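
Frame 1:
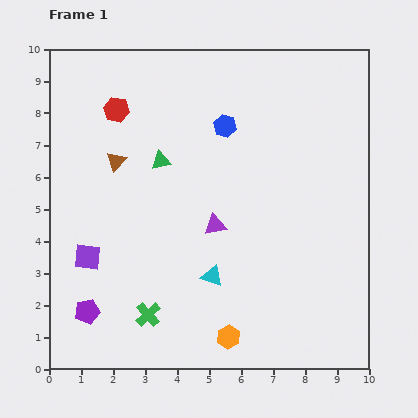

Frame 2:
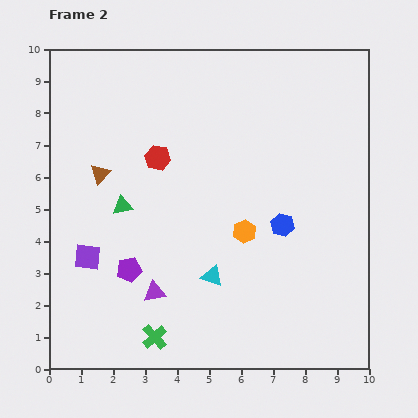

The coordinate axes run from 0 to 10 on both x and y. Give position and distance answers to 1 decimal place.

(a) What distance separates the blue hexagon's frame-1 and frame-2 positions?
3.6

The blue hexagon moved from (5.5, 7.6) to (7.3, 4.5), a distance of √(1.8² + 3.1²) ≈ 3.6.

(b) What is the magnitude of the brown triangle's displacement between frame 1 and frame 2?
0.6

The brown triangle moved from (2.1, 6.5) to (1.6, 6.1), a distance of √(0.5² + 0.4²) ≈ 0.6.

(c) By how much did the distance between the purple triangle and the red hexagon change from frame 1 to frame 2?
-0.6

Distance in frame 1: 4.8. Distance in frame 2: 4.2.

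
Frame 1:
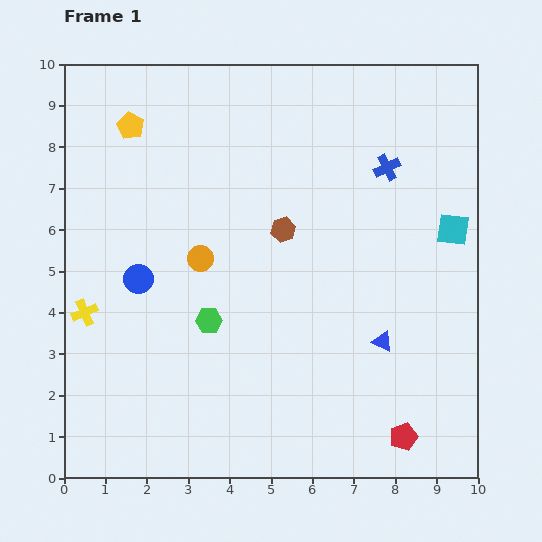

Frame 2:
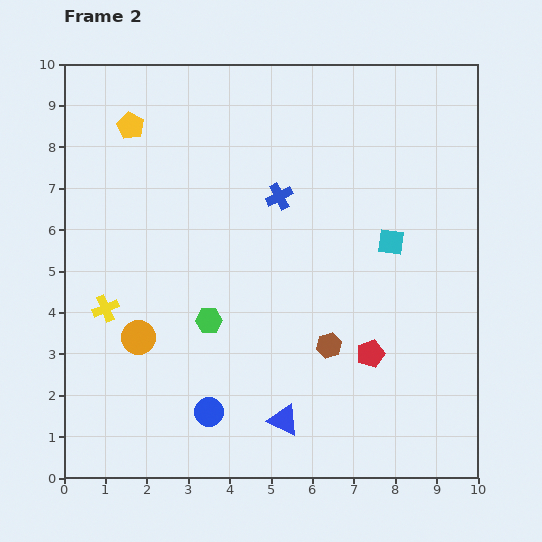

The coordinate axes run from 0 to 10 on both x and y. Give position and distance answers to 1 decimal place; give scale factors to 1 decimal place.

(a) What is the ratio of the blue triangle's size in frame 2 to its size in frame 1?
1.5×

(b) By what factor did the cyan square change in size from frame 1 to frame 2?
0.8×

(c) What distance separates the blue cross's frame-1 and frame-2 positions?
2.7

The blue cross moved from (7.8, 7.5) to (5.2, 6.8), a distance of √(2.6² + 0.7²) ≈ 2.7.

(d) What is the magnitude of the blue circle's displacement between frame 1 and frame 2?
3.6

The blue circle moved from (1.8, 4.8) to (3.5, 1.6), a distance of √(1.7² + 3.2²) ≈ 3.6.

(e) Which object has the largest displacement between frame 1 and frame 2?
the blue circle

(moved 3.6; next 3.1)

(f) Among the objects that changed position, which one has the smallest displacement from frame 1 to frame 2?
the yellow cross

(moved 0.5)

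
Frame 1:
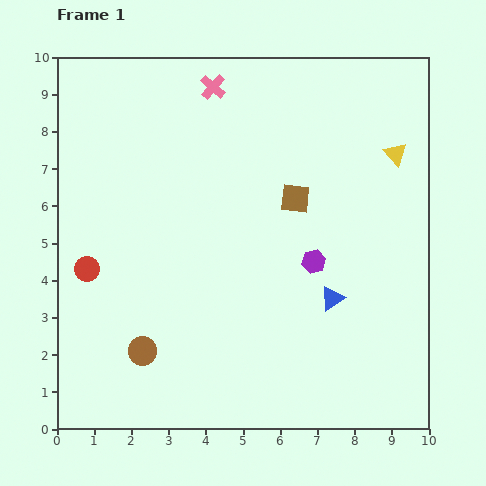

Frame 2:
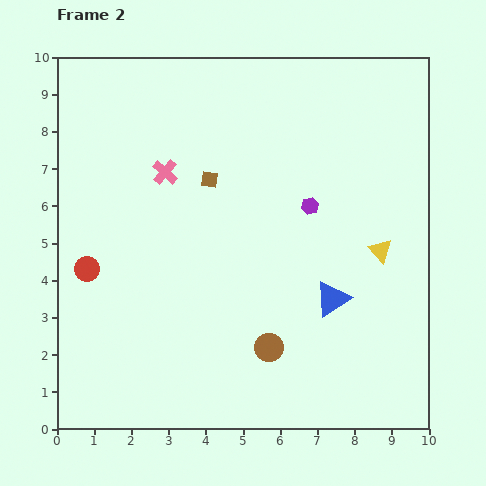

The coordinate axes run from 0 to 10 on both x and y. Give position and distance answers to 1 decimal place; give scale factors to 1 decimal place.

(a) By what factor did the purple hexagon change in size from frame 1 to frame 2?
0.7×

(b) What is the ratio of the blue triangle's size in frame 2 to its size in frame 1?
1.5×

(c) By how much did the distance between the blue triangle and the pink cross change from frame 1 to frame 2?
-0.9

Distance in frame 1: 6.5. Distance in frame 2: 5.6.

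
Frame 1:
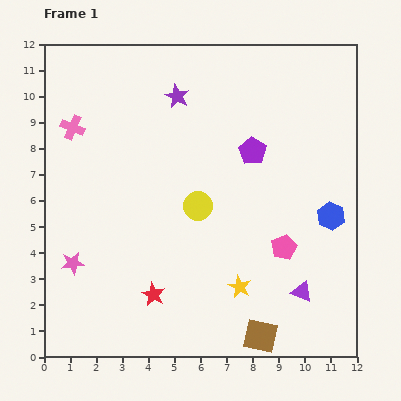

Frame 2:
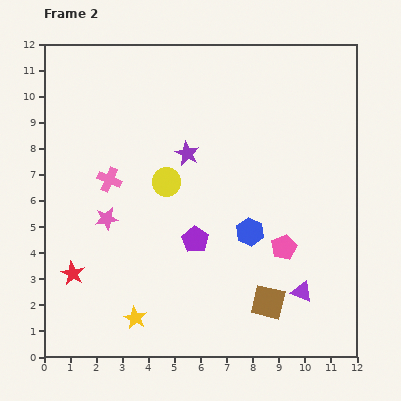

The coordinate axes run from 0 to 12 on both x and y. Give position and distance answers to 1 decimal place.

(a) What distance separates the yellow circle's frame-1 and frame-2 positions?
1.5

The yellow circle moved from (5.9, 5.8) to (4.7, 6.7), a distance of √(1.2² + 0.9²) ≈ 1.5.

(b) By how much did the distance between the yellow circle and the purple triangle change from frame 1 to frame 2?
+1.5

Distance in frame 1: 5.2. Distance in frame 2: 6.7.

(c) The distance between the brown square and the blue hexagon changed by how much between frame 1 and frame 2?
-2.5

Distance in frame 1: 5.3. Distance in frame 2: 2.8.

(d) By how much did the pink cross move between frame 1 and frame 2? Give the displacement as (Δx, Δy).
(1.4, -2.0)

The pink cross was at (1.1, 8.8) in frame 1 and (2.5, 6.8) in frame 2.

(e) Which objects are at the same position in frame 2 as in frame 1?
the purple triangle, the pink pentagon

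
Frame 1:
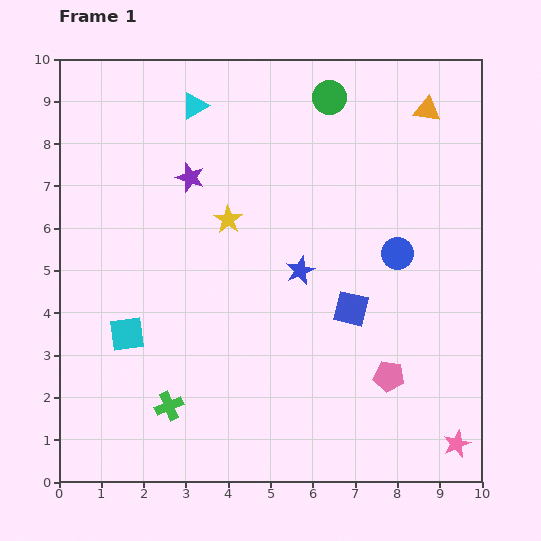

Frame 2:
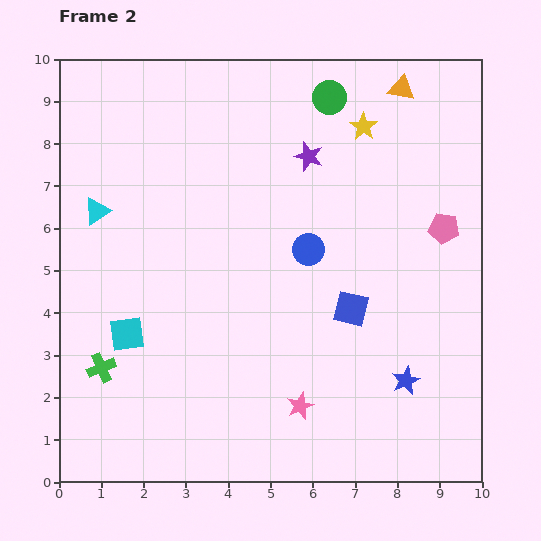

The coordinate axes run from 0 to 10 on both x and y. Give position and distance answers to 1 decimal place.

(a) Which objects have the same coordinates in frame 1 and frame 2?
the cyan square, the blue square, the green circle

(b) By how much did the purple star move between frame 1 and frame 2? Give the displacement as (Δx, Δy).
(2.8, 0.5)

The purple star was at (3.1, 7.2) in frame 1 and (5.9, 7.7) in frame 2.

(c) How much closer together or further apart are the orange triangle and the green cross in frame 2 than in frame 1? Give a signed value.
+0.4

Distance in frame 1: 9.3. Distance in frame 2: 9.7.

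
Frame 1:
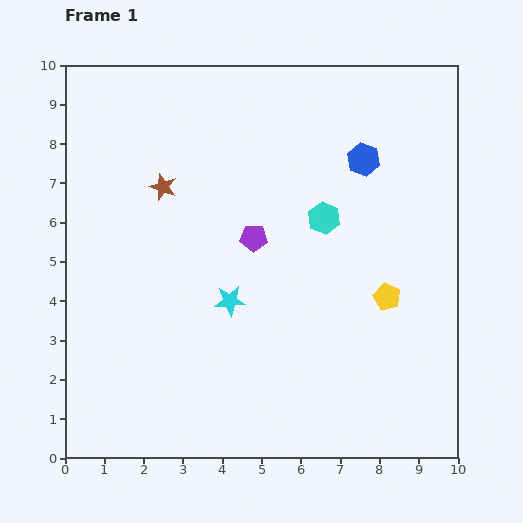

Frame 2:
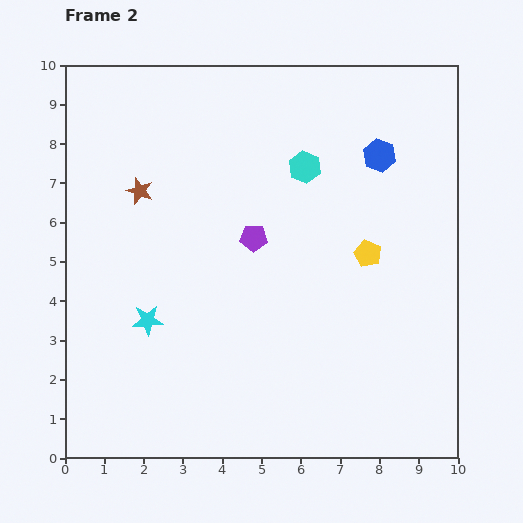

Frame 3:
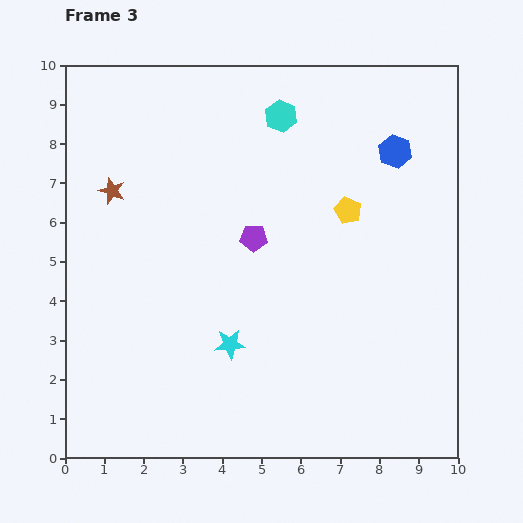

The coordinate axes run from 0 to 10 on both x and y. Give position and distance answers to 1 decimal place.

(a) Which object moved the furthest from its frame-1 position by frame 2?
the cyan star

(moved 2.2; next 1.4)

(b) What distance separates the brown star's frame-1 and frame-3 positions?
1.3

The brown star moved from (2.5, 6.9) to (1.2, 6.8), a distance of √(1.3² + 0.1²) ≈ 1.3.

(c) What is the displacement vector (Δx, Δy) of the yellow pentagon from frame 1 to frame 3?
(-1.0, 2.2)

The yellow pentagon was at (8.2, 4.1) in frame 1 and (7.2, 6.3) in frame 3.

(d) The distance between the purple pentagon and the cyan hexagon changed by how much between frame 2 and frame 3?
+1.0

Distance in frame 2: 2.2. Distance in frame 3: 3.2.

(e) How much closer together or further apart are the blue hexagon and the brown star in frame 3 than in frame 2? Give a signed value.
+1.1

Distance in frame 2: 6.2. Distance in frame 3: 7.3.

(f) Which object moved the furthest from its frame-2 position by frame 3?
the cyan star

(moved 2.2; next 1.4)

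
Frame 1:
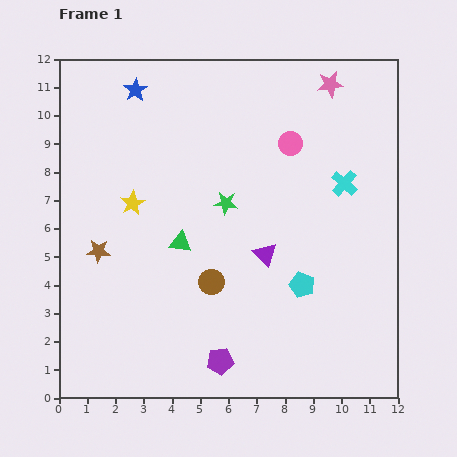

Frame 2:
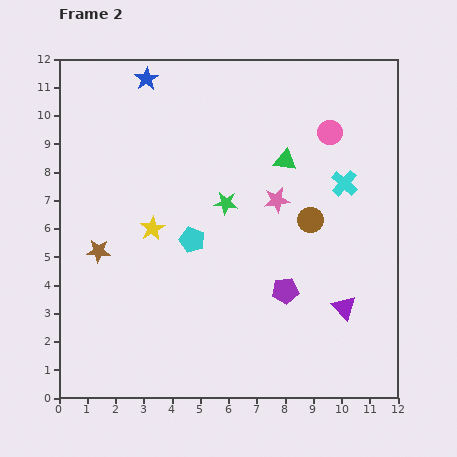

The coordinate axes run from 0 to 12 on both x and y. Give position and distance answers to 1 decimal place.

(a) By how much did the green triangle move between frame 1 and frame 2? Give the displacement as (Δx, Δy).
(3.7, 2.9)

The green triangle was at (4.3, 5.5) in frame 1 and (8.0, 8.4) in frame 2.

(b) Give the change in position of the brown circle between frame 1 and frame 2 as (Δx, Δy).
(3.5, 2.2)

The brown circle was at (5.4, 4.1) in frame 1 and (8.9, 6.3) in frame 2.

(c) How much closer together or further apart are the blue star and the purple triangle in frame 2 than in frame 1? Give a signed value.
+3.3

Distance in frame 1: 7.4. Distance in frame 2: 10.7.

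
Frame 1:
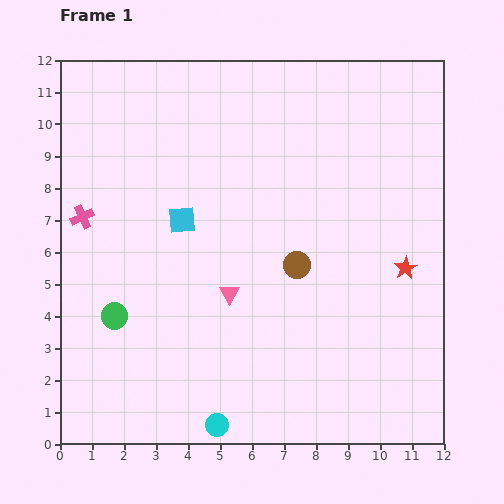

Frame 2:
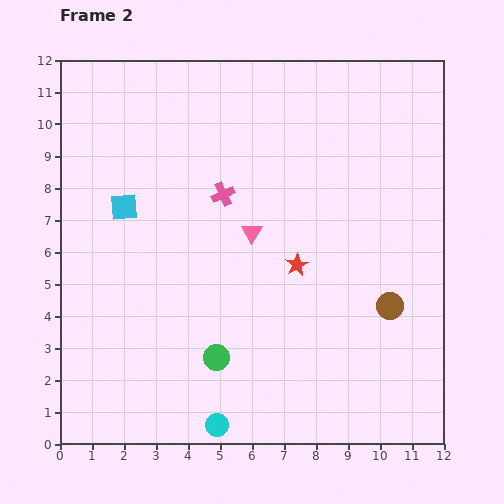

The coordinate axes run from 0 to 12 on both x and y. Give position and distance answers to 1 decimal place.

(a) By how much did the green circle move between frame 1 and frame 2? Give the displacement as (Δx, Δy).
(3.2, -1.3)

The green circle was at (1.7, 4.0) in frame 1 and (4.9, 2.7) in frame 2.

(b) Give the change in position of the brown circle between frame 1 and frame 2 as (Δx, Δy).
(2.9, -1.3)

The brown circle was at (7.4, 5.6) in frame 1 and (10.3, 4.3) in frame 2.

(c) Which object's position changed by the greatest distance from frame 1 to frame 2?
the pink cross

(moved 4.5; next 3.5)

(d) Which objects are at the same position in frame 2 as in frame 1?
the cyan circle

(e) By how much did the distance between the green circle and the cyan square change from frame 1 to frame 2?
+1.8

Distance in frame 1: 3.7. Distance in frame 2: 5.5.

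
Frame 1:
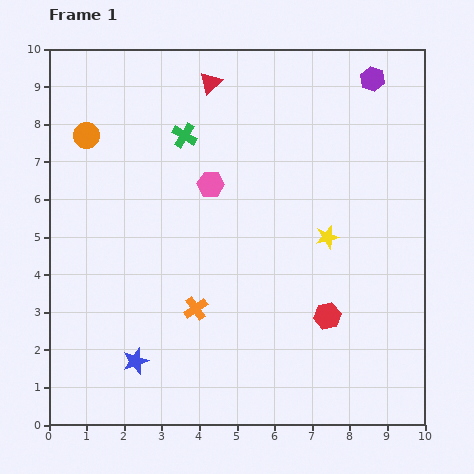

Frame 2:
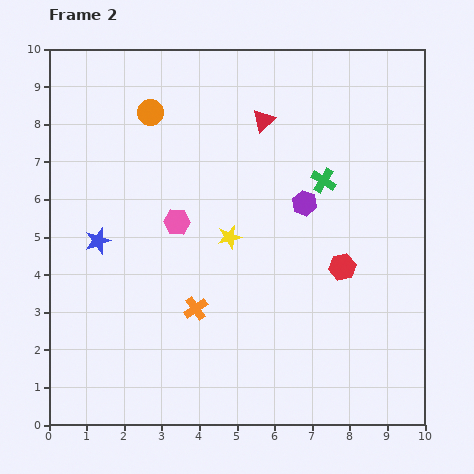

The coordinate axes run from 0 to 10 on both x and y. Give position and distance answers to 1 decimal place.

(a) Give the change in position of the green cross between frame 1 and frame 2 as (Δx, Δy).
(3.7, -1.2)

The green cross was at (3.6, 7.7) in frame 1 and (7.3, 6.5) in frame 2.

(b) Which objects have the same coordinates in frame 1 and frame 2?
the orange cross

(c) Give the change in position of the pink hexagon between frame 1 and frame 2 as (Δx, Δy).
(-0.9, -1.0)

The pink hexagon was at (4.3, 6.4) in frame 1 and (3.4, 5.4) in frame 2.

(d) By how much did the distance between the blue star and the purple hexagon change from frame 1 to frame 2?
-4.2

Distance in frame 1: 9.8. Distance in frame 2: 5.6.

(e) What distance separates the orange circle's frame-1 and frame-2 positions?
1.8

The orange circle moved from (1.0, 7.7) to (2.7, 8.3), a distance of √(1.7² + 0.6²) ≈ 1.8.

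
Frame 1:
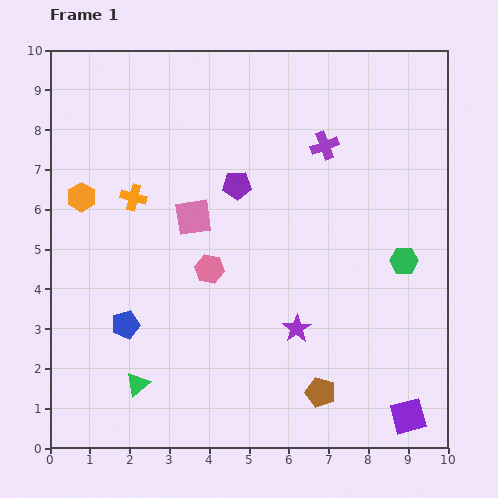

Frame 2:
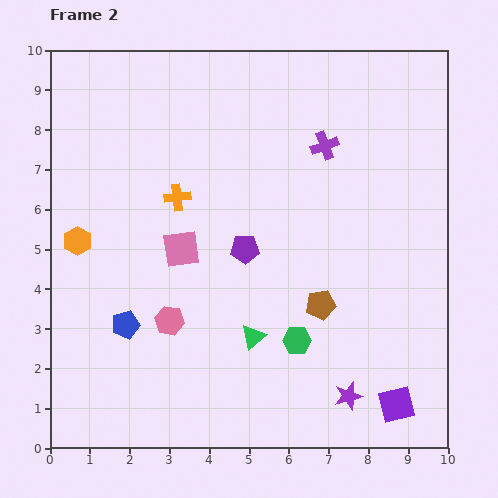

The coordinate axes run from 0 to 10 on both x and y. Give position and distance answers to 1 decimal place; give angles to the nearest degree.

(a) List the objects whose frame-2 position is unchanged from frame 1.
the blue pentagon, the purple cross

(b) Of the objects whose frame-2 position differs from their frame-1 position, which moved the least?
the purple square

(moved 0.4)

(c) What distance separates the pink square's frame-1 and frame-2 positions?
0.9

The pink square moved from (3.6, 5.8) to (3.3, 5.0), a distance of √(0.3² + 0.8²) ≈ 0.9.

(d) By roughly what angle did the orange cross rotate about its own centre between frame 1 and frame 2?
21° counter-clockwise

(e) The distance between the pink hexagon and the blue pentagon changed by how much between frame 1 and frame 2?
-1.4

Distance in frame 1: 2.5. Distance in frame 2: 1.1.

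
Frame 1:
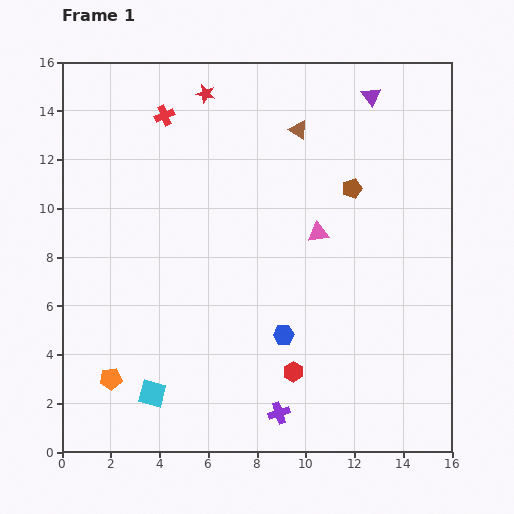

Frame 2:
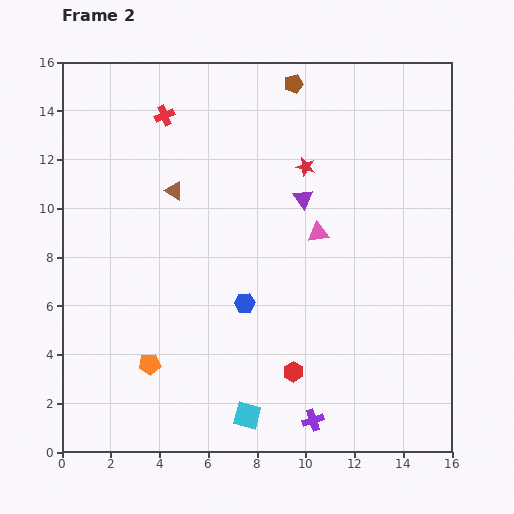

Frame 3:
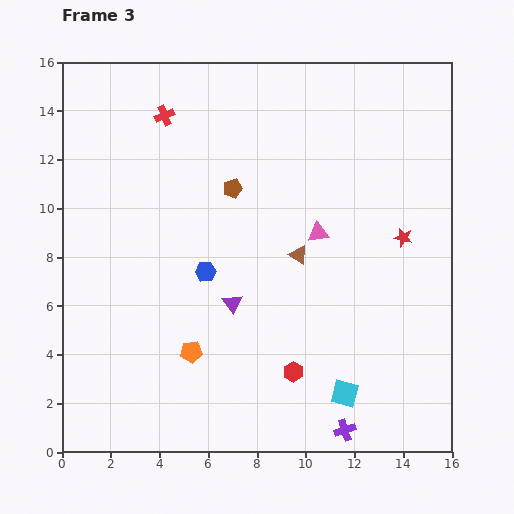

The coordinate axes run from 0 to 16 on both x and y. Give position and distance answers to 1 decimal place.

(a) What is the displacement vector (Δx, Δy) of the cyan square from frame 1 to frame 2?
(3.9, -0.9)

The cyan square was at (3.7, 2.4) in frame 1 and (7.6, 1.5) in frame 2.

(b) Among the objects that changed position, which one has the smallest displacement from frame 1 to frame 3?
the purple cross

(moved 2.8)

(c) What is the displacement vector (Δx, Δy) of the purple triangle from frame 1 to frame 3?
(-5.7, -8.5)

The purple triangle was at (12.7, 14.6) in frame 1 and (7.0, 6.1) in frame 3.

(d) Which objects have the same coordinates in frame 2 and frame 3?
the red cross, the red hexagon, the pink triangle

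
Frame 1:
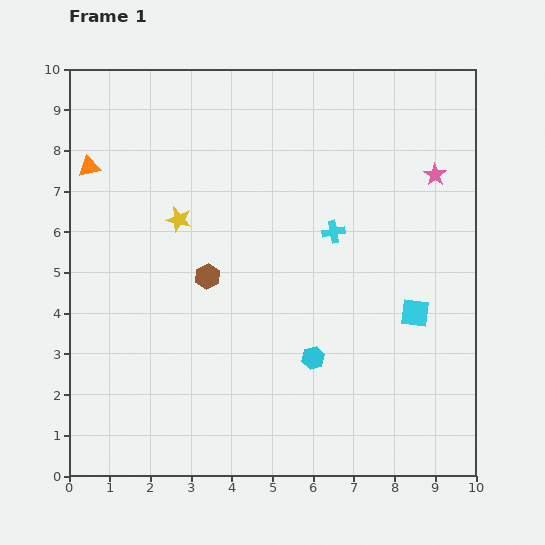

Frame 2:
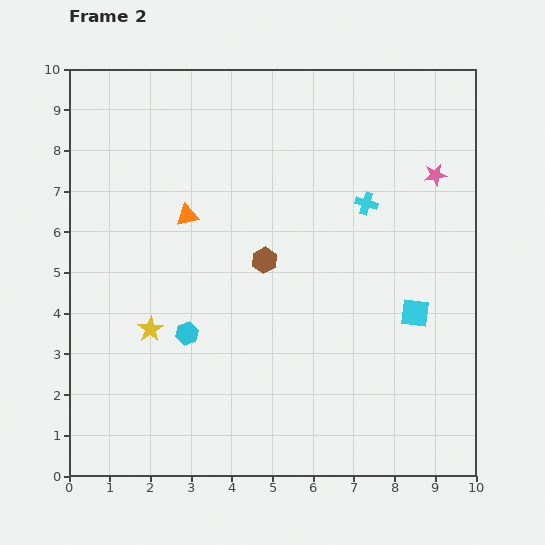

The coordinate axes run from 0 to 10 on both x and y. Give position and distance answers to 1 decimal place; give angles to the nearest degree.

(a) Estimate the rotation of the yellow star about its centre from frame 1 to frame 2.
24° clockwise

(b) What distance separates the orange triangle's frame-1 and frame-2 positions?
2.7

The orange triangle moved from (0.5, 7.6) to (2.9, 6.4), a distance of √(2.4² + 1.2²) ≈ 2.7.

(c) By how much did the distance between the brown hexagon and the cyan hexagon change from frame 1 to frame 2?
-0.7

Distance in frame 1: 3.3. Distance in frame 2: 2.6.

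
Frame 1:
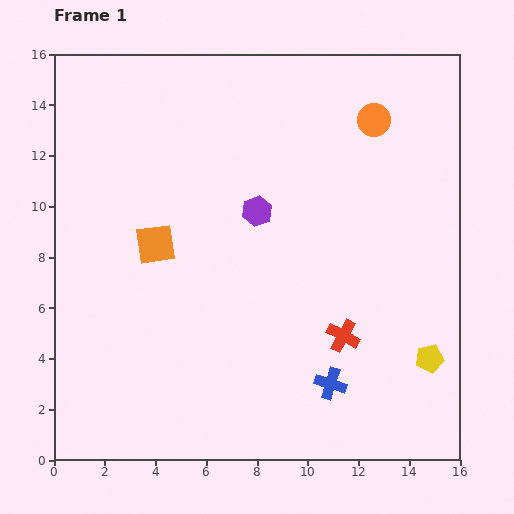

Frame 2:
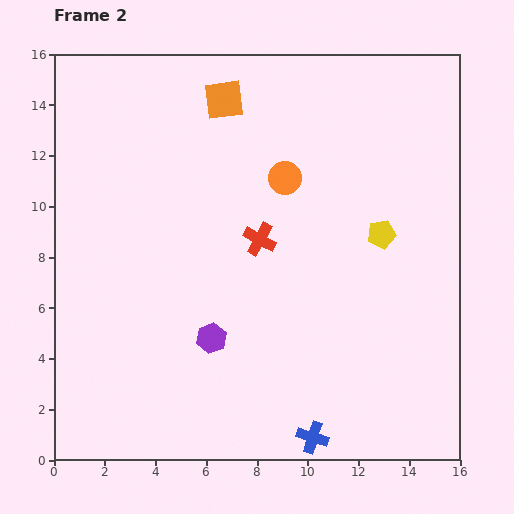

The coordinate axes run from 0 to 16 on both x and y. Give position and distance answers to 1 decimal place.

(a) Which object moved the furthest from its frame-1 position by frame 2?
the orange square

(moved 6.3; next 5.3)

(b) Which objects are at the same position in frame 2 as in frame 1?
none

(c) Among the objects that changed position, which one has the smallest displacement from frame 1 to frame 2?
the blue cross

(moved 2.2)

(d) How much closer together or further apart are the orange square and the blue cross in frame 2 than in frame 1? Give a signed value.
+5.0

Distance in frame 1: 8.8. Distance in frame 2: 13.8.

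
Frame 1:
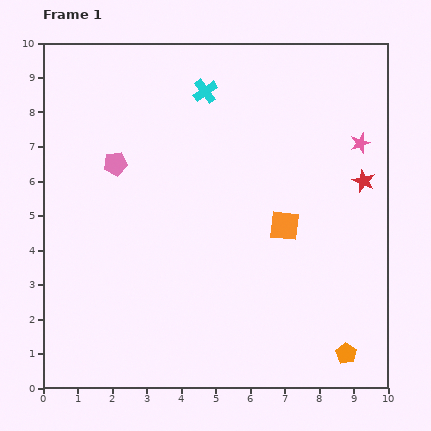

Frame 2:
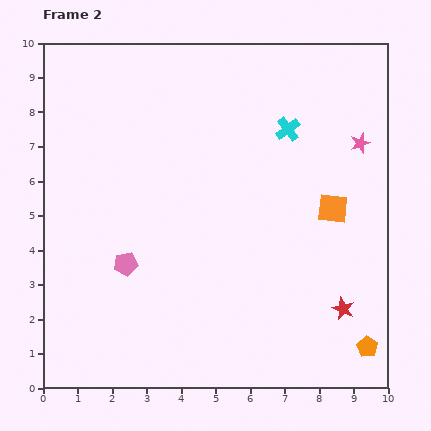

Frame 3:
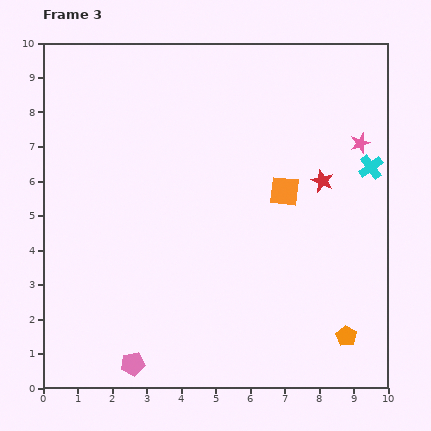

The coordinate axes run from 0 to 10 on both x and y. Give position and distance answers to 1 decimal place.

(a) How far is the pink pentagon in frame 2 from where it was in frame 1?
2.9

The pink pentagon moved from (2.1, 6.5) to (2.4, 3.6), a distance of √(0.3² + 2.9²) ≈ 2.9.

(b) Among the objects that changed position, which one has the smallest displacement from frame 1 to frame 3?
the orange pentagon

(moved 0.5)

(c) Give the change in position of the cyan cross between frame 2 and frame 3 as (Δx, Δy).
(2.4, -1.1)

The cyan cross was at (7.1, 7.5) in frame 2 and (9.5, 6.4) in frame 3.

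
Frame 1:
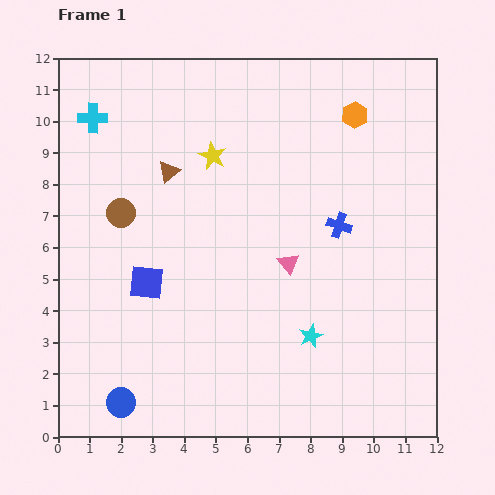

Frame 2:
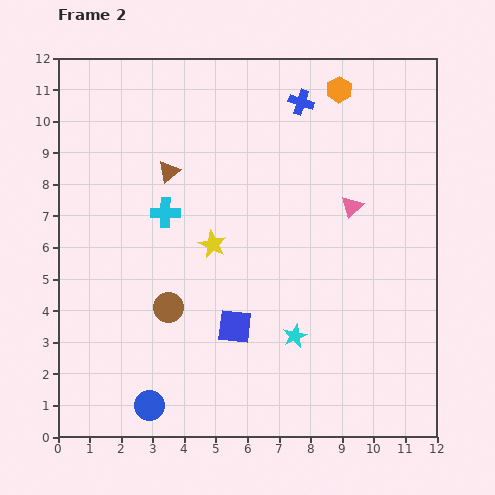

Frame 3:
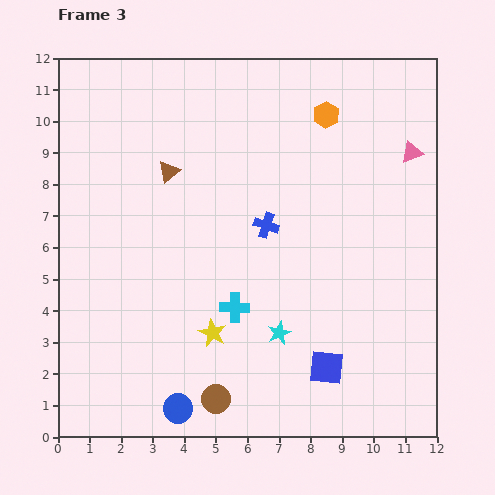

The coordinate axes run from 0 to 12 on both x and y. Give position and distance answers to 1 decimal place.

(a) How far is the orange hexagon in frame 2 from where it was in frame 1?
0.9

The orange hexagon moved from (9.4, 10.2) to (8.9, 11.0), a distance of √(0.5² + 0.8²) ≈ 0.9.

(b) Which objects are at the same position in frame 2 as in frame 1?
the brown triangle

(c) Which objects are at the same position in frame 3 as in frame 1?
the brown triangle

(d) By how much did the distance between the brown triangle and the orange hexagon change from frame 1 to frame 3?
-0.9

Distance in frame 1: 6.2. Distance in frame 3: 5.3.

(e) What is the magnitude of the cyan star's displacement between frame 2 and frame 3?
0.5

The cyan star moved from (7.5, 3.2) to (7.0, 3.3), a distance of √(0.5² + 0.1²) ≈ 0.5.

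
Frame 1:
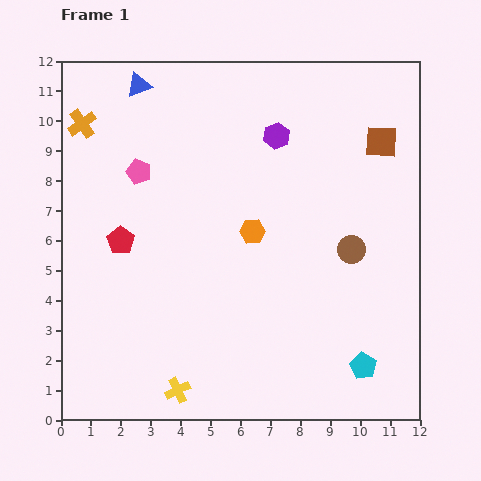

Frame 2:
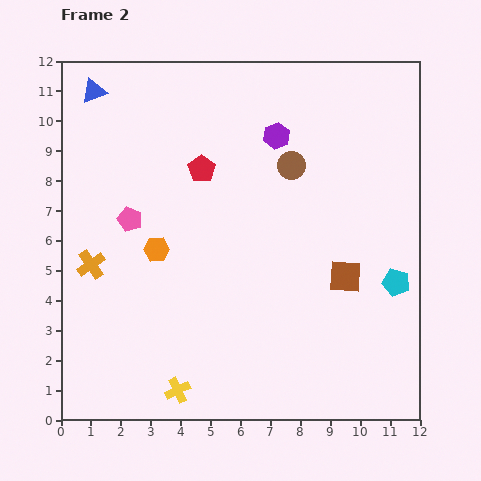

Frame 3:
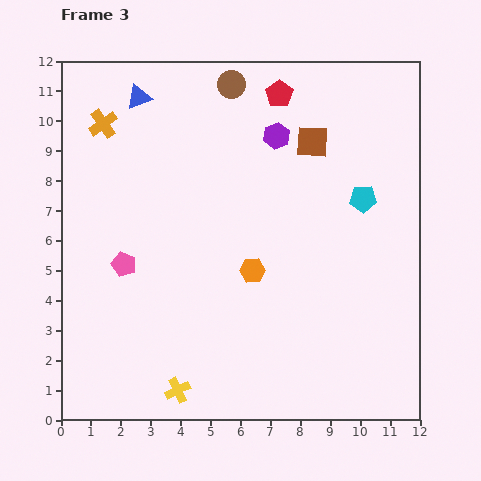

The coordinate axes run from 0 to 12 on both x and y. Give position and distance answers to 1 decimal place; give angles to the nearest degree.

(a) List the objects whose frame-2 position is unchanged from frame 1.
the purple hexagon, the yellow cross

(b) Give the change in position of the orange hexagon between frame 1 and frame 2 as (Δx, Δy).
(-3.2, -0.6)

The orange hexagon was at (6.4, 6.3) in frame 1 and (3.2, 5.7) in frame 2.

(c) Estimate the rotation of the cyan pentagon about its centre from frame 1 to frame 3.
31° counter-clockwise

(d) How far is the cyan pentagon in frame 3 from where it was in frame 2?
3.0

The cyan pentagon moved from (11.2, 4.6) to (10.1, 7.4), a distance of √(1.1² + 2.8²) ≈ 3.0.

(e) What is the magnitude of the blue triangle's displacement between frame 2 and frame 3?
1.5

The blue triangle moved from (1.1, 11.0) to (2.6, 10.8), a distance of √(1.5² + 0.2²) ≈ 1.5.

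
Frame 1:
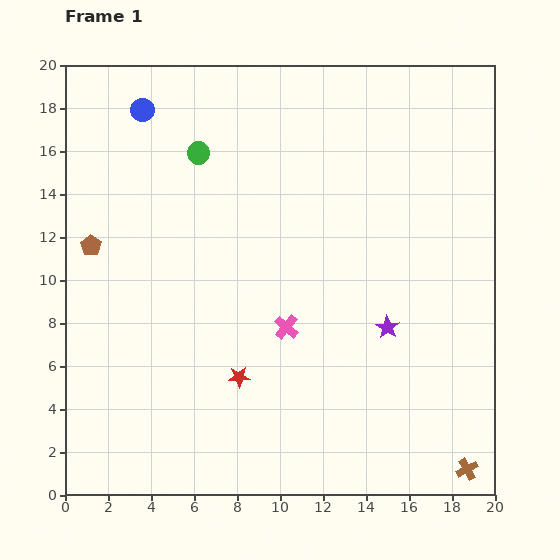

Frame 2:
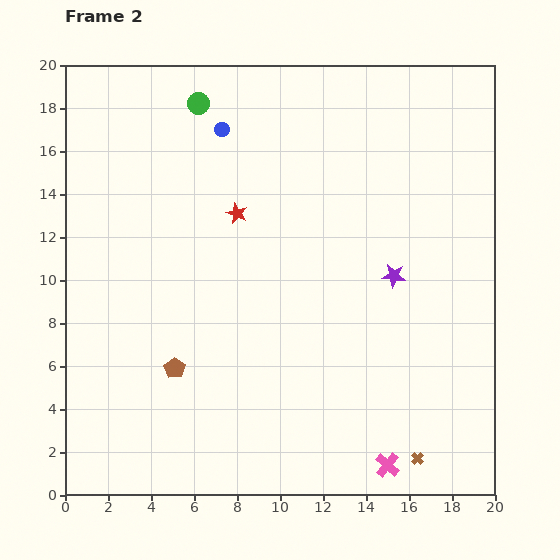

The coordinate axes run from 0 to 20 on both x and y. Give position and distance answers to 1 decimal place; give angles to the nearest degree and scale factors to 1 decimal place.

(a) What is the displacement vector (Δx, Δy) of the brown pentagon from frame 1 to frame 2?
(3.9, -5.7)

The brown pentagon was at (1.2, 11.6) in frame 1 and (5.1, 5.9) in frame 2.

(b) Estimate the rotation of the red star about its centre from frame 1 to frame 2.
25° clockwise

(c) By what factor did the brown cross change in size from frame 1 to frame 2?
0.6×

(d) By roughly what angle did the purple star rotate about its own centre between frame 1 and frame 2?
26° counter-clockwise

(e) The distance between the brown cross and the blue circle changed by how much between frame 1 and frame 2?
-4.7

Distance in frame 1: 22.5. Distance in frame 2: 17.8.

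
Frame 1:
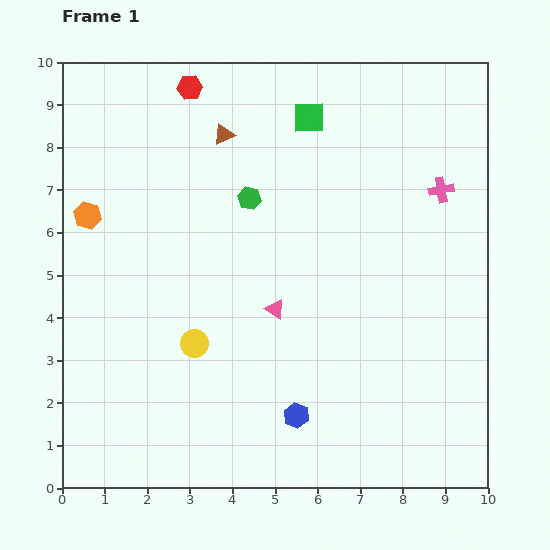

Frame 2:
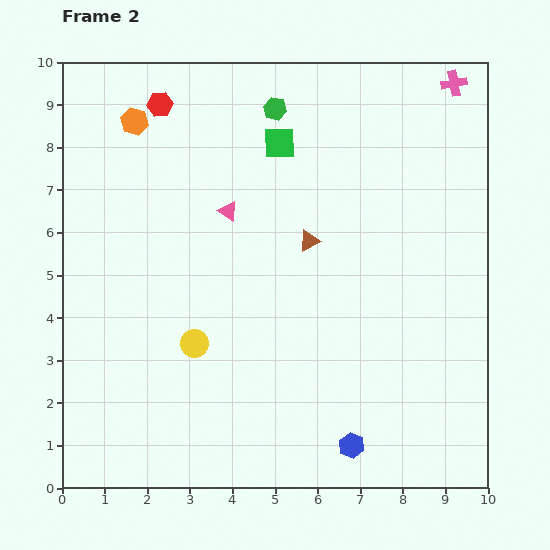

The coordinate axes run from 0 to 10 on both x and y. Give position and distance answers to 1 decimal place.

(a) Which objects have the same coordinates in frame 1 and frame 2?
the yellow circle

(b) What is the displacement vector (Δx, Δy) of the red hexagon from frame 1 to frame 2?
(-0.7, -0.4)

The red hexagon was at (3.0, 9.4) in frame 1 and (2.3, 9.0) in frame 2.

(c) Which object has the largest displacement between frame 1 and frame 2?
the brown triangle

(moved 3.2; next 2.5)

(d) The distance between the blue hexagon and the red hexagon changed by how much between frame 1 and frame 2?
+1.1

Distance in frame 1: 8.1. Distance in frame 2: 9.2.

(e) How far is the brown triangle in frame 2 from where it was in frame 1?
3.2

The brown triangle moved from (3.8, 8.3) to (5.8, 5.8), a distance of √(2.0² + 2.5²) ≈ 3.2.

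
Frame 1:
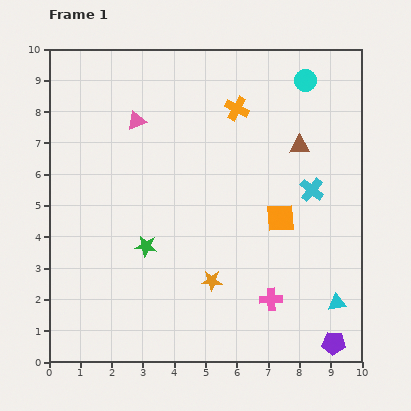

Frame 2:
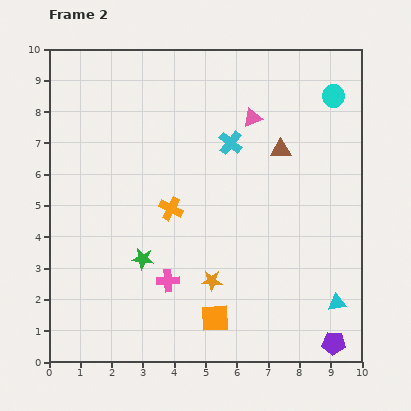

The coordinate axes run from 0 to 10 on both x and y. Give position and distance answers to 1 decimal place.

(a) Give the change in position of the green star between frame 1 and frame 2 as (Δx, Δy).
(-0.1, -0.4)

The green star was at (3.1, 3.7) in frame 1 and (3.0, 3.3) in frame 2.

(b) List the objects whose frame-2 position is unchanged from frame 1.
the cyan triangle, the orange star, the purple pentagon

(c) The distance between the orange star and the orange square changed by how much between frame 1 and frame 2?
-1.8

Distance in frame 1: 3.0. Distance in frame 2: 1.2.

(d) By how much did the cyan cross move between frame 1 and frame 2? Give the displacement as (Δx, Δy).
(-2.6, 1.5)

The cyan cross was at (8.4, 5.5) in frame 1 and (5.8, 7.0) in frame 2.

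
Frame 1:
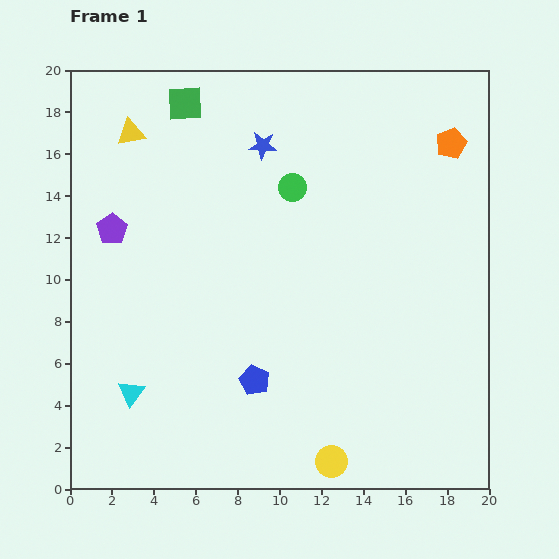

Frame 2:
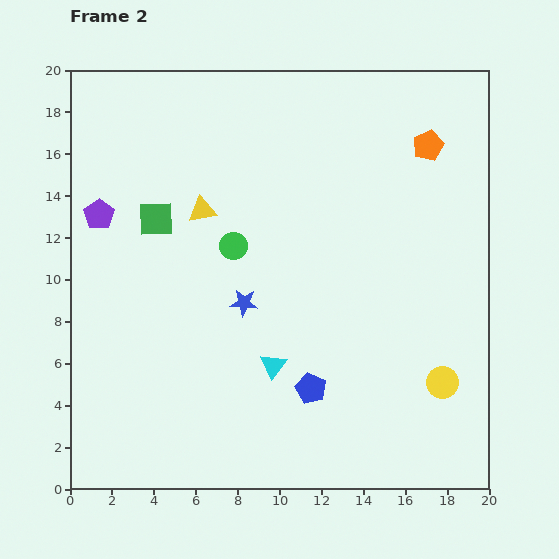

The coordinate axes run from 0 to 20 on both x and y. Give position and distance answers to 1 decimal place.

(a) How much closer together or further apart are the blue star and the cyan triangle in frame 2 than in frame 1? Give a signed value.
-10.1

Distance in frame 1: 13.4. Distance in frame 2: 3.3.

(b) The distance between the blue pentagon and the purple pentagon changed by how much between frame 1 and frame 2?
+3.2

Distance in frame 1: 9.9. Distance in frame 2: 13.1.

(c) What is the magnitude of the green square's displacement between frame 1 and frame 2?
5.7

The green square moved from (5.5, 18.4) to (4.1, 12.9), a distance of √(1.4² + 5.5²) ≈ 5.7.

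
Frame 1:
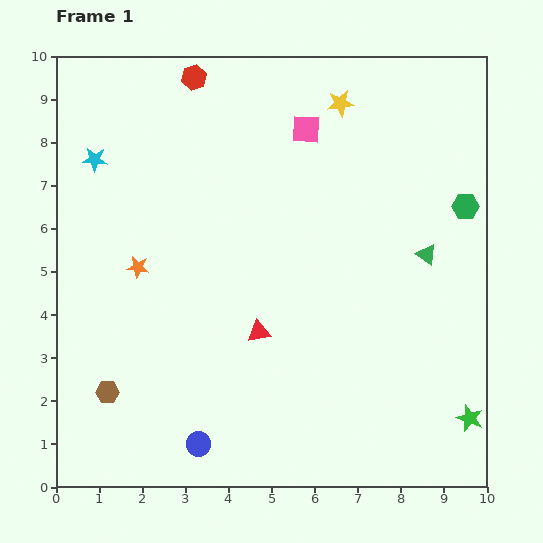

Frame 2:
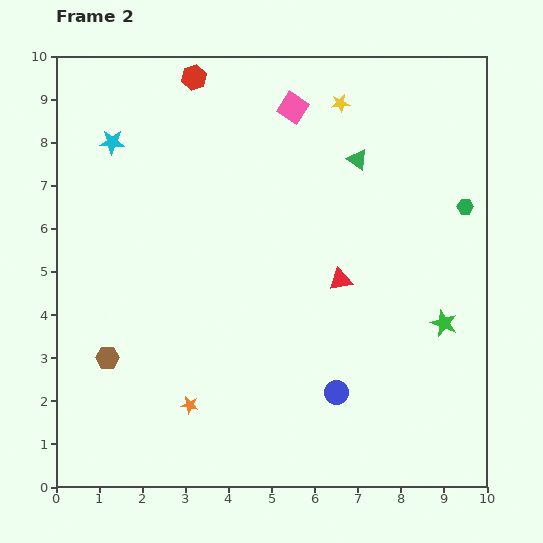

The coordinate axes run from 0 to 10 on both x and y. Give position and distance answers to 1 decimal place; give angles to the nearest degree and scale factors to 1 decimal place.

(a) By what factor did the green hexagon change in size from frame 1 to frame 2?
0.6×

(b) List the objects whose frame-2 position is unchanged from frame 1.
the yellow star, the green hexagon, the red hexagon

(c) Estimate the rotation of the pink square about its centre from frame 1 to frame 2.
30° clockwise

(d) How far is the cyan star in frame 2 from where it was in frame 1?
0.6

The cyan star moved from (0.9, 7.6) to (1.3, 8.0), a distance of √(0.4² + 0.4²) ≈ 0.6.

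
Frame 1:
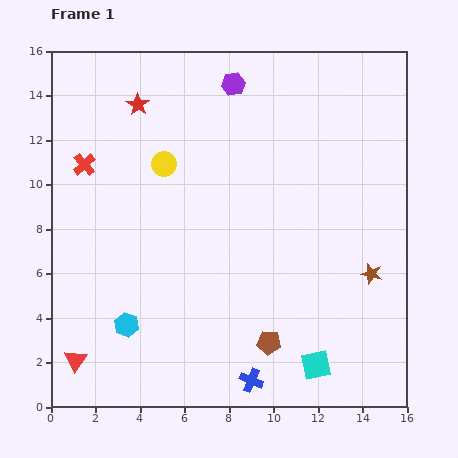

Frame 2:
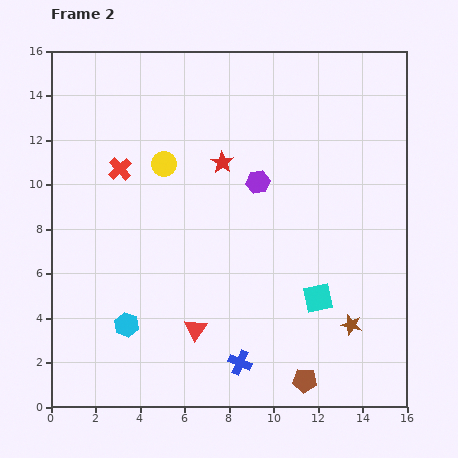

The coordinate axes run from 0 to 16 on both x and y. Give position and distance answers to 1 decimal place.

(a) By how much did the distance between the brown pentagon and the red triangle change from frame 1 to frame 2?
-3.3

Distance in frame 1: 8.7. Distance in frame 2: 5.4.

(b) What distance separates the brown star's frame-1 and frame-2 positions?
2.5

The brown star moved from (14.4, 6.0) to (13.5, 3.7), a distance of √(0.9² + 2.3²) ≈ 2.5.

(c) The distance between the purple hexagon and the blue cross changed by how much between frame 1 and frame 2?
-5.2

Distance in frame 1: 13.3. Distance in frame 2: 8.1.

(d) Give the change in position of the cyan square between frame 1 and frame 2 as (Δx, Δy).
(0.1, 3.0)

The cyan square was at (11.9, 1.9) in frame 1 and (12.0, 4.9) in frame 2.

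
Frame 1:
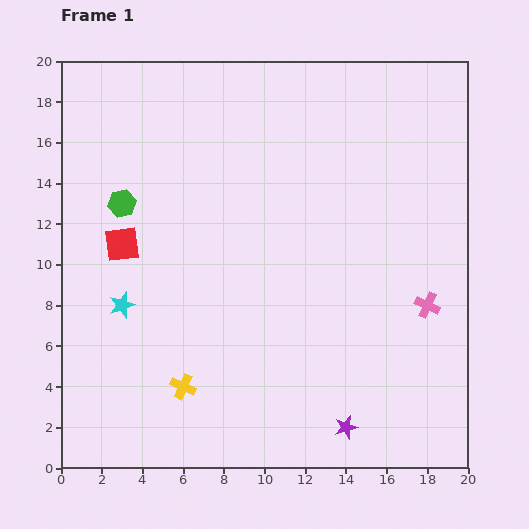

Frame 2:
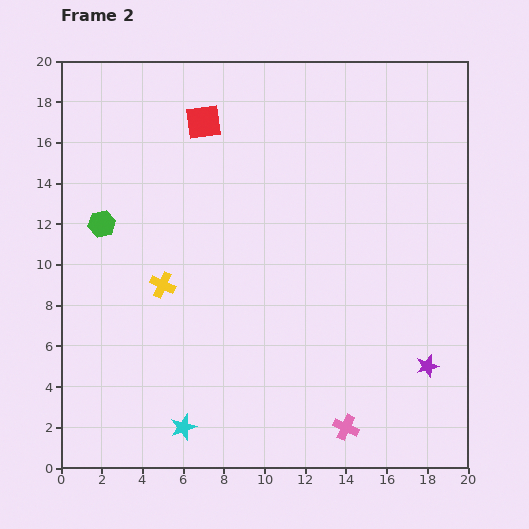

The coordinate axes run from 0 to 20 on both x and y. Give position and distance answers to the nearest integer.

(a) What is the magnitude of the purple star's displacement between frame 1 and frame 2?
5

The purple star moved from (14, 2) to (18, 5), a distance of √(4² + 3²) ≈ 5.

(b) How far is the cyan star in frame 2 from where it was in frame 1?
7

The cyan star moved from (3, 8) to (6, 2), a distance of √(3² + 6²) ≈ 7.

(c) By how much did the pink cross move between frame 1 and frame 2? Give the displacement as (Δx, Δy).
(-4, -6)

The pink cross was at (18, 8) in frame 1 and (14, 2) in frame 2.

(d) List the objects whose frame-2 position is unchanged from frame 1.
none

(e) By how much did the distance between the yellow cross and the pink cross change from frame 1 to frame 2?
-2

Distance in frame 1: 13. Distance in frame 2: 11.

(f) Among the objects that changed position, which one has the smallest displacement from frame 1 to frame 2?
the green hexagon

(moved 1)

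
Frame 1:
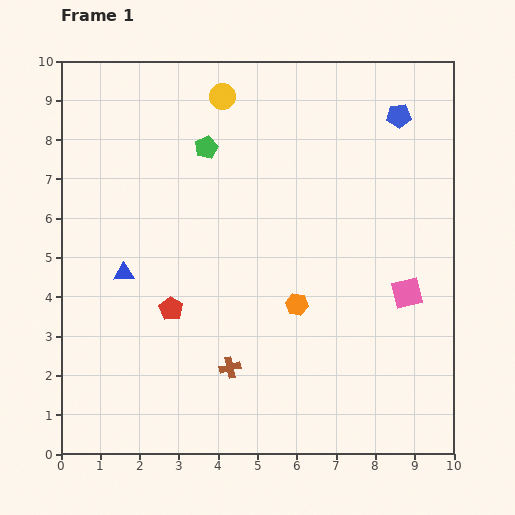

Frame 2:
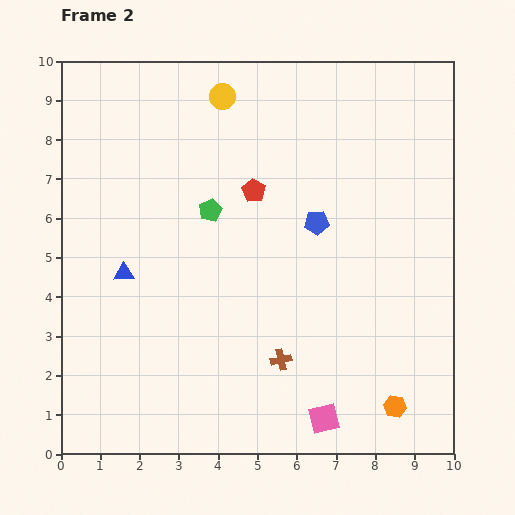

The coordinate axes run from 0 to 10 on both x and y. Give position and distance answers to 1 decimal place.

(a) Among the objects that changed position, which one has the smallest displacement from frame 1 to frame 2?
the brown cross

(moved 1.3)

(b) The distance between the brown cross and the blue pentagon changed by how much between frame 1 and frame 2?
-4.1

Distance in frame 1: 7.7. Distance in frame 2: 3.6.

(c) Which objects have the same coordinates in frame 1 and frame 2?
the yellow circle, the blue triangle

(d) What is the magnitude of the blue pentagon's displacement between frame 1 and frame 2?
3.4

The blue pentagon moved from (8.6, 8.6) to (6.5, 5.9), a distance of √(2.1² + 2.7²) ≈ 3.4.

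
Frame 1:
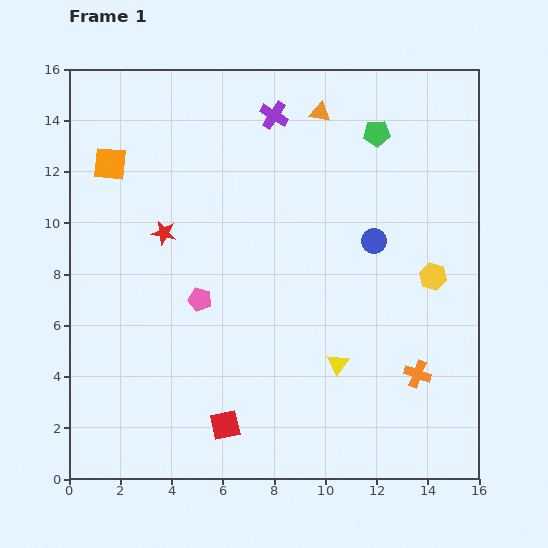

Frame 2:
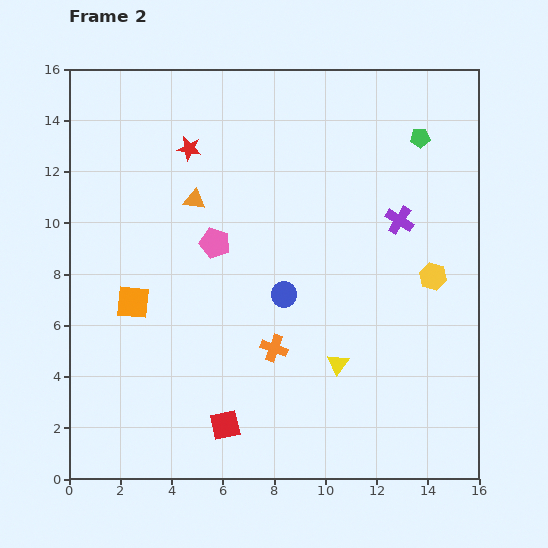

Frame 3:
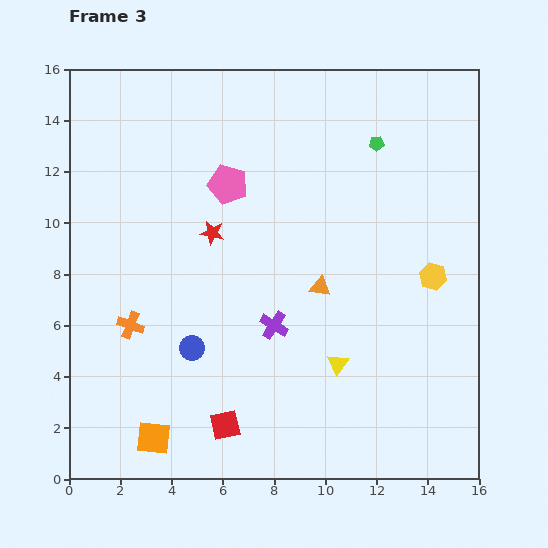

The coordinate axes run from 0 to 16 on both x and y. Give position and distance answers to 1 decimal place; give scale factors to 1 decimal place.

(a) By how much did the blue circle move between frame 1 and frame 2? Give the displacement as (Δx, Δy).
(-3.5, -2.1)

The blue circle was at (11.9, 9.3) in frame 1 and (8.4, 7.2) in frame 2.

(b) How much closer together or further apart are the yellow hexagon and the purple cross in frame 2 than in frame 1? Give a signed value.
-6.2

Distance in frame 1: 8.8. Distance in frame 2: 2.6.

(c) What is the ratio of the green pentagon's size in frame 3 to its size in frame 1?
0.6×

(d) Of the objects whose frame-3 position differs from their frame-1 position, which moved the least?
the green pentagon

(moved 0.4)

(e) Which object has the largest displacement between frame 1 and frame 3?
the orange cross

(moved 11.4; next 10.8)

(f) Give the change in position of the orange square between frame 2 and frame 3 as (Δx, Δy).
(0.8, -5.3)

The orange square was at (2.5, 6.9) in frame 2 and (3.3, 1.6) in frame 3.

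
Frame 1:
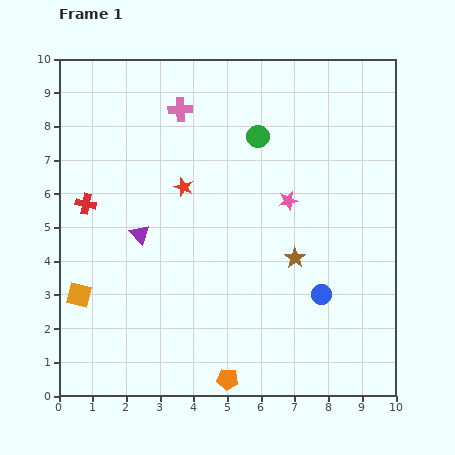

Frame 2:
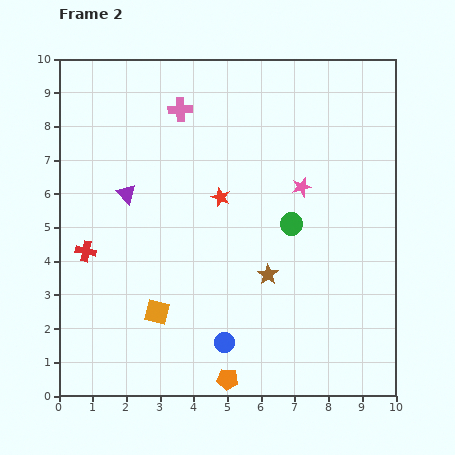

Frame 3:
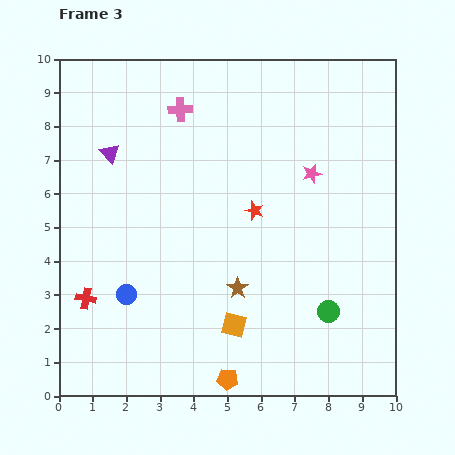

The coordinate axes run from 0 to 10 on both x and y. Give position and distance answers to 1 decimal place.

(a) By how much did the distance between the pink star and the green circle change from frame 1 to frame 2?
-1.0

Distance in frame 1: 2.1. Distance in frame 2: 1.1.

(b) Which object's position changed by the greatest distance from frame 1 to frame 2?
the blue circle

(moved 3.2; next 2.8)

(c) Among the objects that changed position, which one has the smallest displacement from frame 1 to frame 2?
the pink star

(moved 0.6)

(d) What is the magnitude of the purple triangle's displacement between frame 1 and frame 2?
1.3

The purple triangle moved from (2.4, 4.8) to (2.0, 6.0), a distance of √(0.4² + 1.2²) ≈ 1.3.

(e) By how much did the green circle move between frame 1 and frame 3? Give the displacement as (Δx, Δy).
(2.1, -5.2)

The green circle was at (5.9, 7.7) in frame 1 and (8.0, 2.5) in frame 3.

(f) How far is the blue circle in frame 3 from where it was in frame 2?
3.2

The blue circle moved from (4.9, 1.6) to (2.0, 3.0), a distance of √(2.9² + 1.4²) ≈ 3.2.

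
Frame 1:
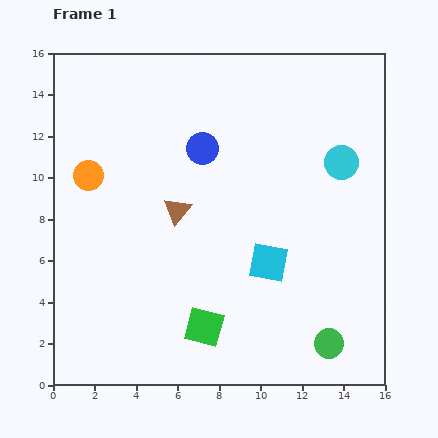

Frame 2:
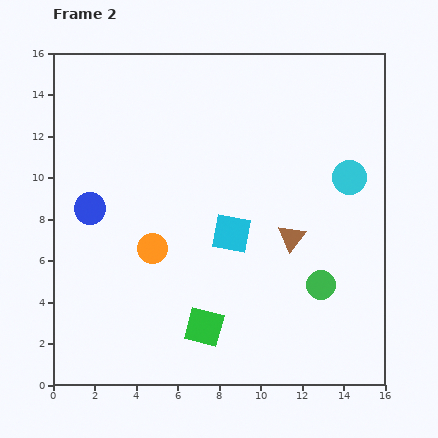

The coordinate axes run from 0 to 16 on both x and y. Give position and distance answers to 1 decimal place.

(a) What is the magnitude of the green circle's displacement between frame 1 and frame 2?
2.8

The green circle moved from (13.3, 2.0) to (12.9, 4.8), a distance of √(0.4² + 2.8²) ≈ 2.8.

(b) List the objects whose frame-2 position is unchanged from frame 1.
the green square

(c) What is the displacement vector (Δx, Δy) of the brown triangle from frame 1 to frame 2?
(5.5, -1.3)

The brown triangle was at (6.0, 8.4) in frame 1 and (11.5, 7.1) in frame 2.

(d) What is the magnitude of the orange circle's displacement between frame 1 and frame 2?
4.7

The orange circle moved from (1.7, 10.1) to (4.8, 6.6), a distance of √(3.1² + 3.5²) ≈ 4.7.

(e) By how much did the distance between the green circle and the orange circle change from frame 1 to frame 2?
-5.8

Distance in frame 1: 14.1. Distance in frame 2: 8.3.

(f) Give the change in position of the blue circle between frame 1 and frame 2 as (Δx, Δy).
(-5.4, -2.9)

The blue circle was at (7.2, 11.4) in frame 1 and (1.8, 8.5) in frame 2.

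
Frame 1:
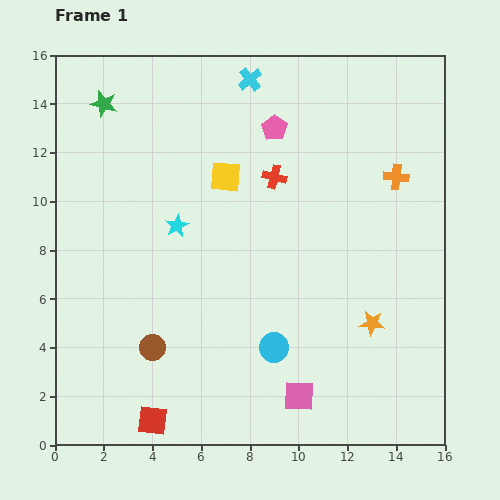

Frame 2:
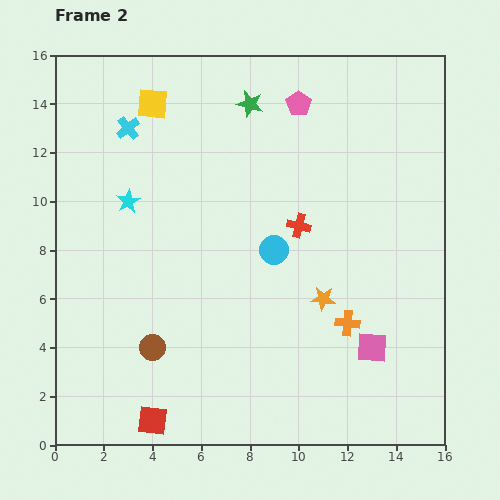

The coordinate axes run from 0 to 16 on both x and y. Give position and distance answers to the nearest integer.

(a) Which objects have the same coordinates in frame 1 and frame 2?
the brown circle, the red square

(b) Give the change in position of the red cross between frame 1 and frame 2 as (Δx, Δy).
(1, -2)

The red cross was at (9, 11) in frame 1 and (10, 9) in frame 2.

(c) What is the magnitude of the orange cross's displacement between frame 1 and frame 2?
6

The orange cross moved from (14, 11) to (12, 5), a distance of √(2² + 6²) ≈ 6.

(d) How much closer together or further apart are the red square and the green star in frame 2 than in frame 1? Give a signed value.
+1

Distance in frame 1: 13. Distance in frame 2: 14.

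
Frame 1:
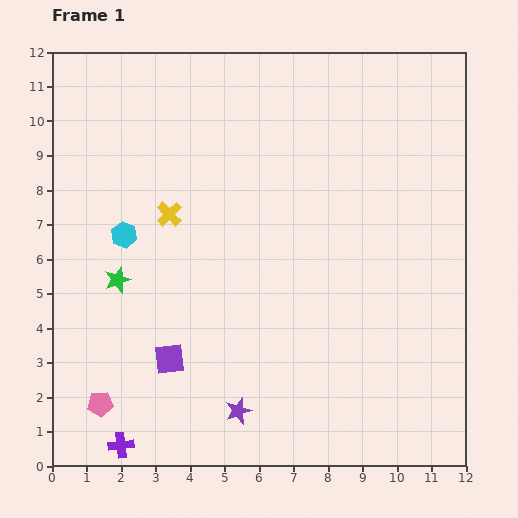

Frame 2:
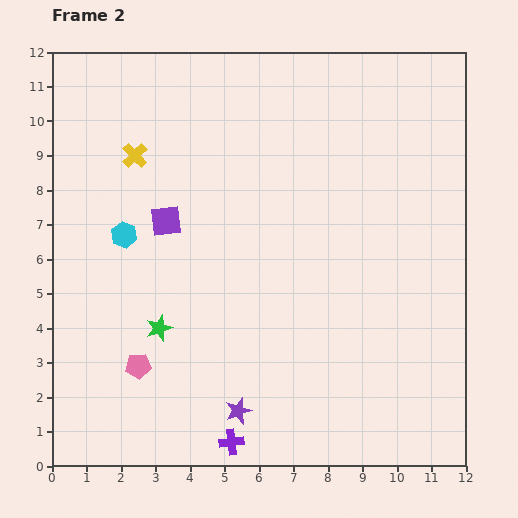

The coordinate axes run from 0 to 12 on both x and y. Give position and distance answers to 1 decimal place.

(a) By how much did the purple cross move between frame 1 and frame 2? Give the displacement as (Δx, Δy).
(3.2, 0.1)

The purple cross was at (2.0, 0.6) in frame 1 and (5.2, 0.7) in frame 2.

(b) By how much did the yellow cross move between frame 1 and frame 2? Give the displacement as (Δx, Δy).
(-1.0, 1.7)

The yellow cross was at (3.4, 7.3) in frame 1 and (2.4, 9.0) in frame 2.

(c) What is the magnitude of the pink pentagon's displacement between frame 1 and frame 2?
1.6

The pink pentagon moved from (1.4, 1.8) to (2.5, 2.9), a distance of √(1.1² + 1.1²) ≈ 1.6.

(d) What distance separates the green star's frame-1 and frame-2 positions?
1.8

The green star moved from (1.9, 5.4) to (3.1, 4.0), a distance of √(1.2² + 1.4²) ≈ 1.8.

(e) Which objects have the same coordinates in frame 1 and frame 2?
the cyan hexagon, the purple star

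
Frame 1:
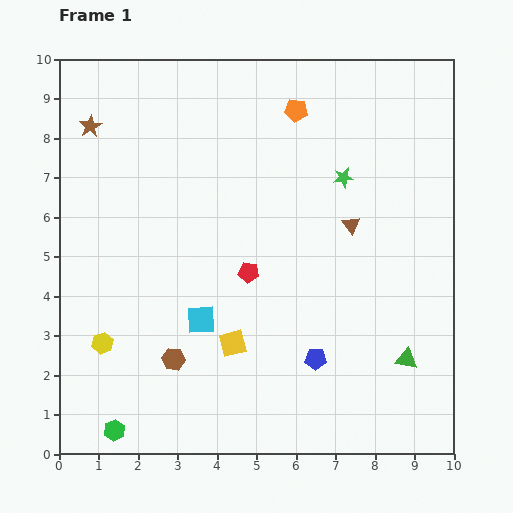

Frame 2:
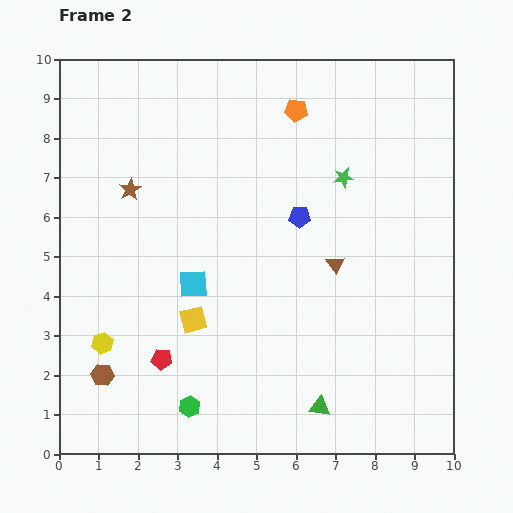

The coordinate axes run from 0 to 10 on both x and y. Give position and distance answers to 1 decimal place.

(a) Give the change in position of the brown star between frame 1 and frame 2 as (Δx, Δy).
(1.0, -1.6)

The brown star was at (0.8, 8.3) in frame 1 and (1.8, 6.7) in frame 2.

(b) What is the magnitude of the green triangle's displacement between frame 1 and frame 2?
2.5

The green triangle moved from (8.8, 2.4) to (6.6, 1.2), a distance of √(2.2² + 1.2²) ≈ 2.5.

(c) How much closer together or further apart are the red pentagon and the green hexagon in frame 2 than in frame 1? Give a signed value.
-3.8

Distance in frame 1: 5.2. Distance in frame 2: 1.4.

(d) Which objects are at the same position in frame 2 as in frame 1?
the green star, the orange pentagon, the yellow hexagon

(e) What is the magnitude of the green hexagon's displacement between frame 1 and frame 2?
2.0

The green hexagon moved from (1.4, 0.6) to (3.3, 1.2), a distance of √(1.9² + 0.6²) ≈ 2.0.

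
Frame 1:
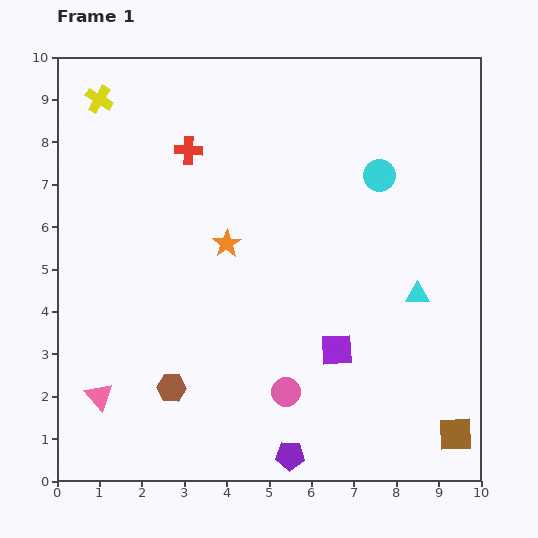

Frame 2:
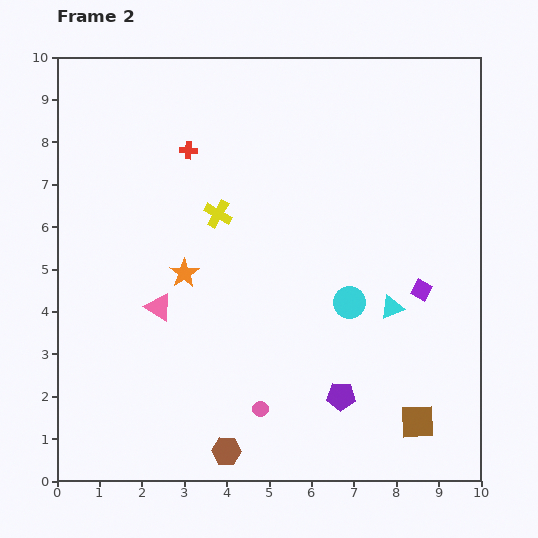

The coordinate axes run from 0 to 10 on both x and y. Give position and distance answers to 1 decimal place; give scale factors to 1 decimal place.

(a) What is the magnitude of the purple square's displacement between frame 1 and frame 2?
2.4

The purple square moved from (6.6, 3.1) to (8.6, 4.5), a distance of √(2.0² + 1.4²) ≈ 2.4.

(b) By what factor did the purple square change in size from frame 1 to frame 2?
0.6×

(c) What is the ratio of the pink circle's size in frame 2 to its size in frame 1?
0.6×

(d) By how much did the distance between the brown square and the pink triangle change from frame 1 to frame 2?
-1.7

Distance in frame 1: 8.4. Distance in frame 2: 6.7.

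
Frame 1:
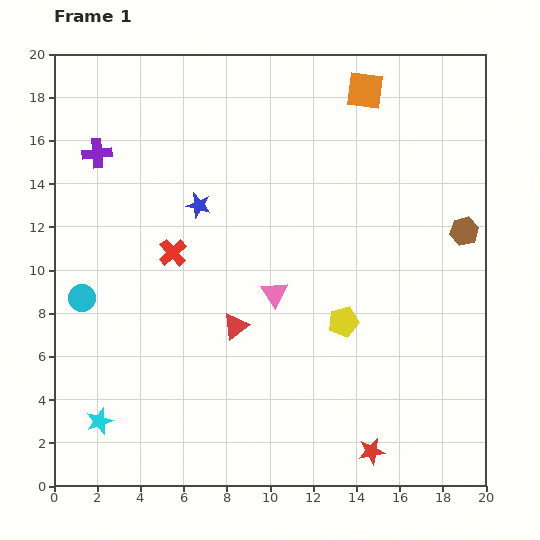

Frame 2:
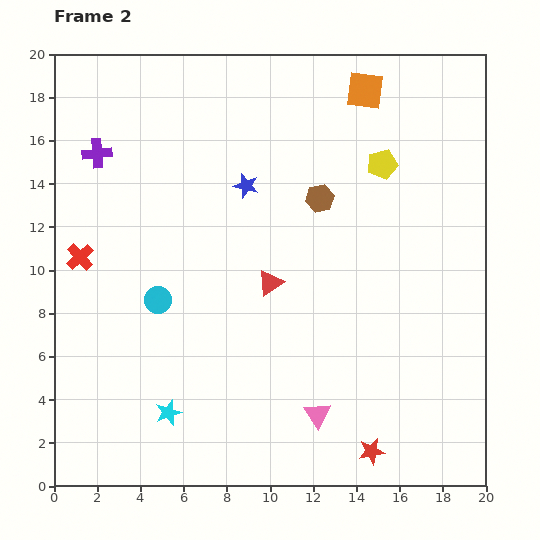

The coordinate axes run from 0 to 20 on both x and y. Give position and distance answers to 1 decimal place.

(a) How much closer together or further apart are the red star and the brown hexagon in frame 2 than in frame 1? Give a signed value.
+0.8

Distance in frame 1: 11.1. Distance in frame 2: 11.9.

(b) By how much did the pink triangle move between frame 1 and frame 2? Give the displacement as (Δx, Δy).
(2.0, -5.6)

The pink triangle was at (10.2, 8.9) in frame 1 and (12.2, 3.3) in frame 2.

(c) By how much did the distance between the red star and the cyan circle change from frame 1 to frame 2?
-3.1

Distance in frame 1: 15.2. Distance in frame 2: 12.1.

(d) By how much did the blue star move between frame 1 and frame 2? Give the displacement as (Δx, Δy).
(2.2, 0.9)

The blue star was at (6.7, 13.0) in frame 1 and (8.9, 13.9) in frame 2.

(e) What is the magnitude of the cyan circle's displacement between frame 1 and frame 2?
3.5

The cyan circle moved from (1.3, 8.7) to (4.8, 8.6), a distance of √(3.5² + 0.1²) ≈ 3.5.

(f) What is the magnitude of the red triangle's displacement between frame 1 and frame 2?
2.6

The red triangle moved from (8.4, 7.4) to (10.0, 9.4), a distance of √(1.6² + 2.0²) ≈ 2.6.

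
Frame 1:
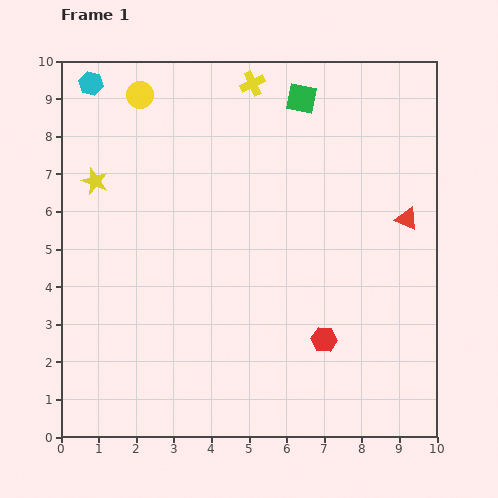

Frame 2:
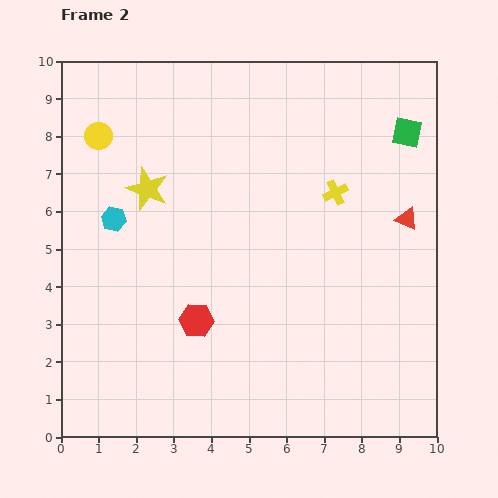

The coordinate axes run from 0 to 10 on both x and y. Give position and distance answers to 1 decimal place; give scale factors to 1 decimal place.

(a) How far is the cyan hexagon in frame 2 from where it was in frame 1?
3.6

The cyan hexagon moved from (0.8, 9.4) to (1.4, 5.8), a distance of √(0.6² + 3.6²) ≈ 3.6.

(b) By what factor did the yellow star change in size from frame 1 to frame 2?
1.6×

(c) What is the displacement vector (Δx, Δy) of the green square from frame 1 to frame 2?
(2.8, -0.9)

The green square was at (6.4, 9.0) in frame 1 and (9.2, 8.1) in frame 2.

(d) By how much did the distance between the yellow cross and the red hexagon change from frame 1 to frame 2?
-2.1

Distance in frame 1: 7.1. Distance in frame 2: 5.0.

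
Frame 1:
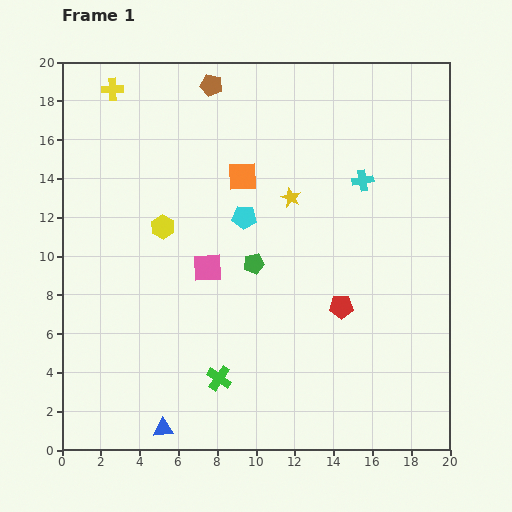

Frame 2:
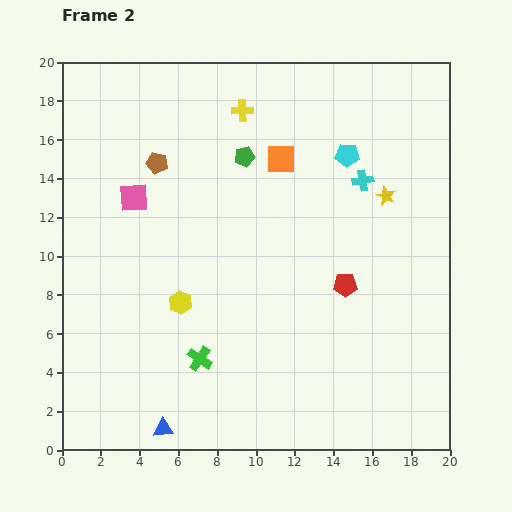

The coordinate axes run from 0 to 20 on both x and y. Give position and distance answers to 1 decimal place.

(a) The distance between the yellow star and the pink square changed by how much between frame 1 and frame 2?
+7.4

Distance in frame 1: 5.6. Distance in frame 2: 13.0.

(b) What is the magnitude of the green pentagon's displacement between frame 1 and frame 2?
5.5

The green pentagon moved from (9.9, 9.6) to (9.4, 15.1), a distance of √(0.5² + 5.5²) ≈ 5.5.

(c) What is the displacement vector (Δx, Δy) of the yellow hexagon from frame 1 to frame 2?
(0.9, -3.9)

The yellow hexagon was at (5.2, 11.5) in frame 1 and (6.1, 7.6) in frame 2.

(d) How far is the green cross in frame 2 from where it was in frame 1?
1.4

The green cross moved from (8.1, 3.7) to (7.1, 4.7), a distance of √(1.0² + 1.0²) ≈ 1.4.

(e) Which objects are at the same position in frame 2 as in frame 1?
the cyan cross, the blue triangle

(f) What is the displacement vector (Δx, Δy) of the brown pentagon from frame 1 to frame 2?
(-2.8, -4.0)

The brown pentagon was at (7.7, 18.8) in frame 1 and (4.9, 14.8) in frame 2.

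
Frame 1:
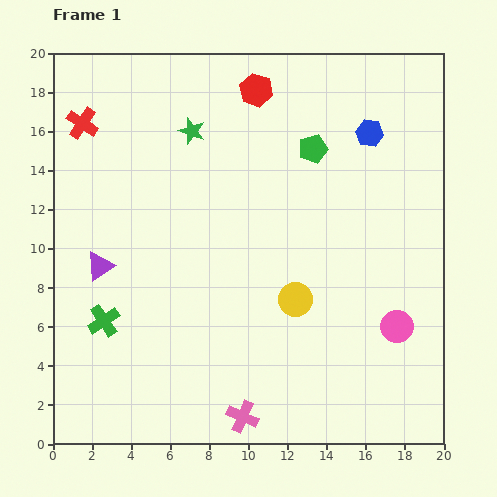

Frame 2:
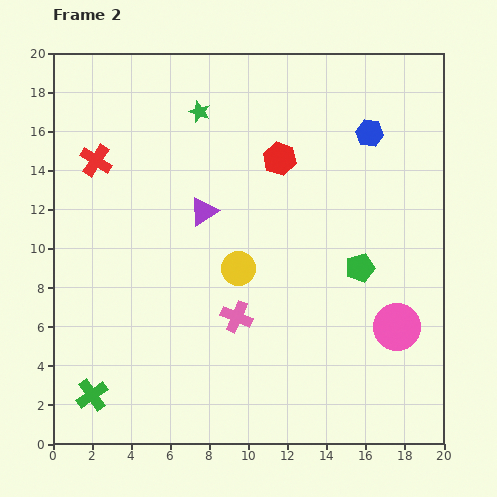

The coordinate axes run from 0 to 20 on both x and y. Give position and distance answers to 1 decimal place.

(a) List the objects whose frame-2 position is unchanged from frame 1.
the pink circle, the blue hexagon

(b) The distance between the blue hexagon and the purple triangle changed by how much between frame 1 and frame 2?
-6.0

Distance in frame 1: 15.4. Distance in frame 2: 9.4.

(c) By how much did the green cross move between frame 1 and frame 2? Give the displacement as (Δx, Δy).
(-0.6, -3.8)

The green cross was at (2.6, 6.3) in frame 1 and (2.0, 2.5) in frame 2.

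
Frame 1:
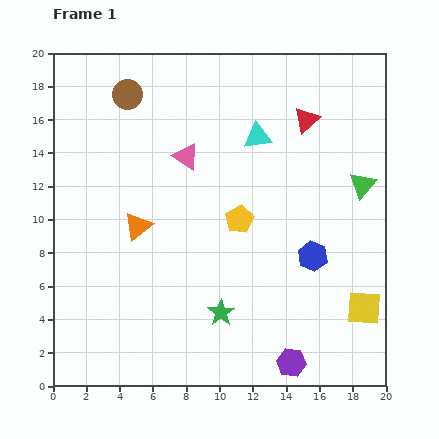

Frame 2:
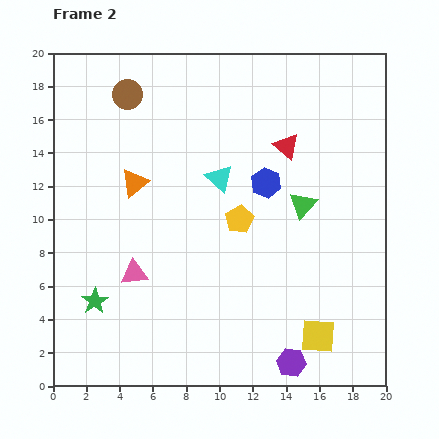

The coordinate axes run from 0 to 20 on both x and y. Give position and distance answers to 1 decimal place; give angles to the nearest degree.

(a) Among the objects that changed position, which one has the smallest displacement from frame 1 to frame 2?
the red triangle

(moved 2.0)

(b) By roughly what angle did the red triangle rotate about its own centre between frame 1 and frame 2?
38° counter-clockwise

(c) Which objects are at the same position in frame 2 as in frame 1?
the purple hexagon, the yellow pentagon, the brown circle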